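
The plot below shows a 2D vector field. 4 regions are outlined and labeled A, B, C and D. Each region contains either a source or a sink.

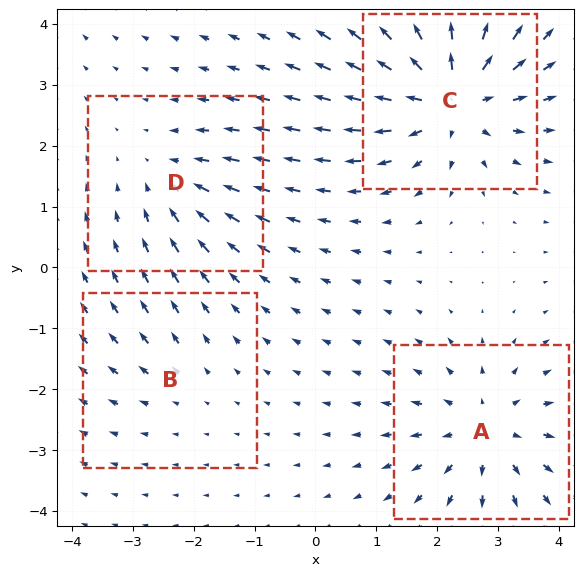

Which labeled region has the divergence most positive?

C

Divergence at each region's feature centre — A: about +5, B: about +2, C: about +7, D: about -3. Region C is most positive.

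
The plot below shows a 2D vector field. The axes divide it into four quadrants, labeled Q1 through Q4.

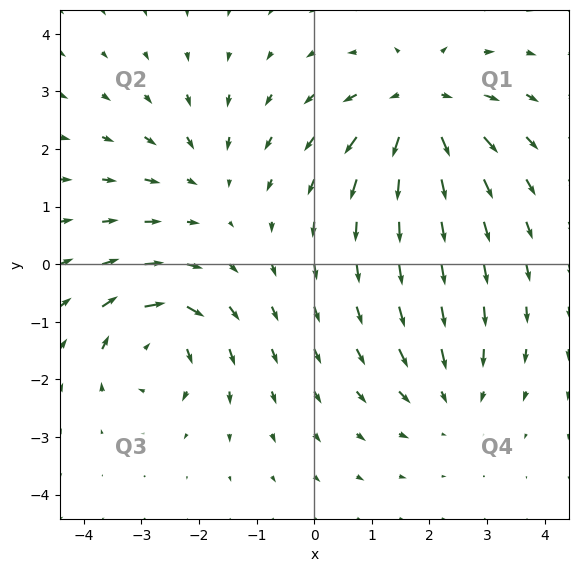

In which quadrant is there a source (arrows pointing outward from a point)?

The source sits at approximately (1.9, 2.7), which lies in quadrant Q1. The divergence there is about +6, positive as expected for a source.

Q1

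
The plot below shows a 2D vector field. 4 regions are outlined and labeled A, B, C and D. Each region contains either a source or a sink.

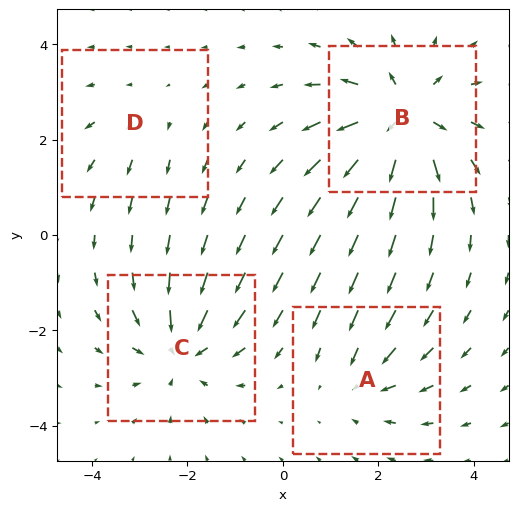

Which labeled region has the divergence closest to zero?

Divergence at each region's feature centre — A: about -3, B: about +7, C: about -5, D: about +2. Region D is closest to zero.

D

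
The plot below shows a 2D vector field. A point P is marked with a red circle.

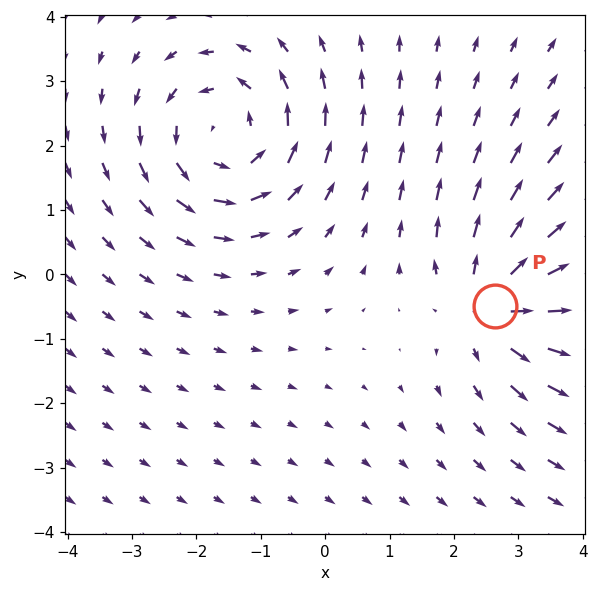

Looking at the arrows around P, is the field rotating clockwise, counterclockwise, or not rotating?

Near P at (2.6, -0.5) the arrows show no circulation. The curl there is ≈0.

not rotating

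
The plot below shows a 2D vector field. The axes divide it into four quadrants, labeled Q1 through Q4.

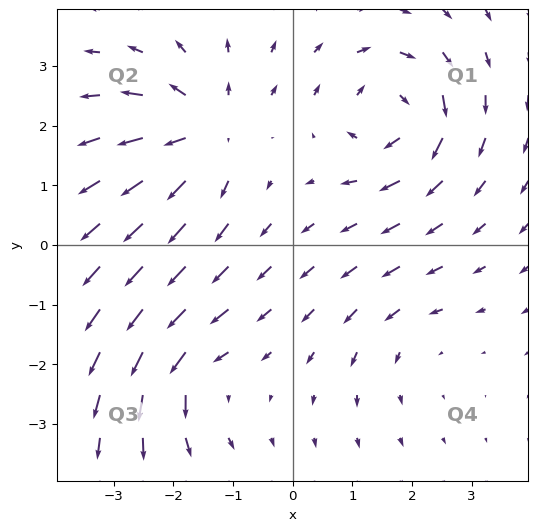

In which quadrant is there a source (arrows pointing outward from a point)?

The source sits at approximately (-1.5, 1.9), which lies in quadrant Q2. The divergence there is about +5, positive as expected for a source.

Q2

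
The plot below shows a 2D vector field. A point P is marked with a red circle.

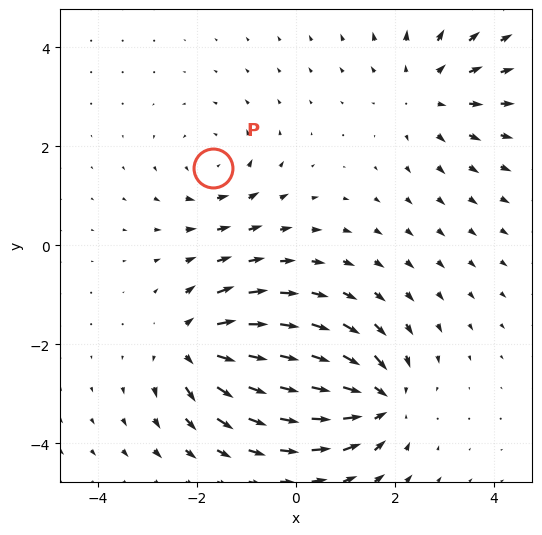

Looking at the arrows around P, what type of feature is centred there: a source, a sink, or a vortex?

At P (-1.7, 1.6) the arrows circulate counterclockwise. Divergence ≈0, curl about +3 — near-zero divergence with nonzero curl is a vortex.

vortex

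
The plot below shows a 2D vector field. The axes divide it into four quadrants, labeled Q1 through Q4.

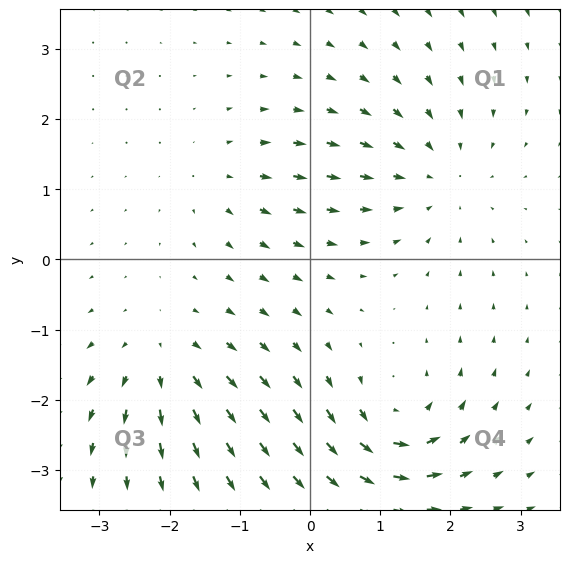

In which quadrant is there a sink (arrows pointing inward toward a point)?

Q1

The sink sits at approximately (1.8, 1.2), which lies in quadrant Q1. The divergence there is about -4, negative as expected for a sink.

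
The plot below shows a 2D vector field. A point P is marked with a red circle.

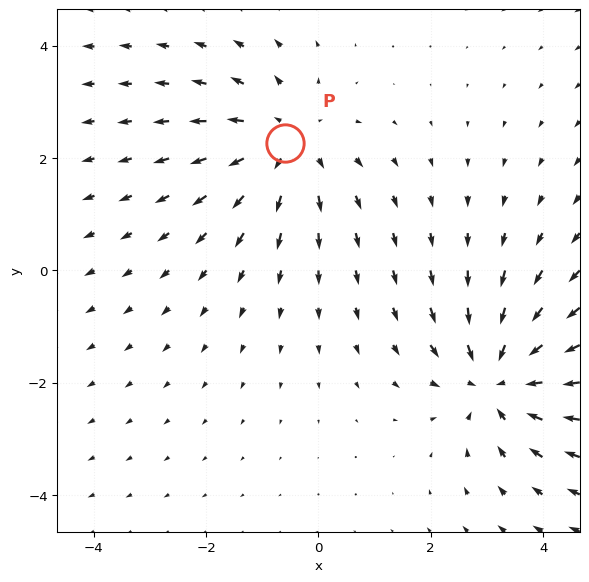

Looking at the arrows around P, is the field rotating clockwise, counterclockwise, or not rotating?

Near P at (-0.6, 2.3) the arrows show no circulation. The curl there is ≈0.

not rotating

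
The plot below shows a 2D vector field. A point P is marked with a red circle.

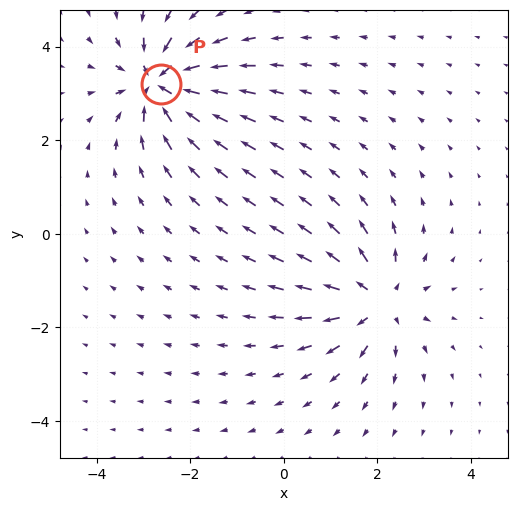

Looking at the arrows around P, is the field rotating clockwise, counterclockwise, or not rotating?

not rotating

Near P at (-2.6, 3.2) the arrows show no circulation. The curl there is ≈0.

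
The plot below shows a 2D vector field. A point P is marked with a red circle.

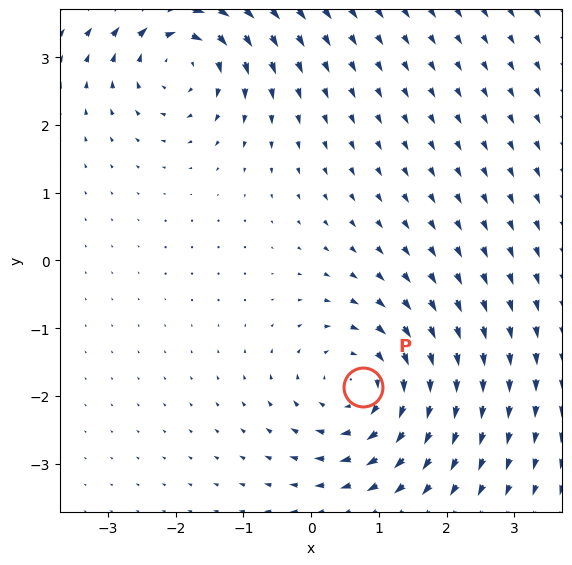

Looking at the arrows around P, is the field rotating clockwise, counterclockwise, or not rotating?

Near P at (0.8, -1.9) the arrows circulate clockwise. The curl (z-component) there is about -3; negative curl means clockwise rotation.

clockwise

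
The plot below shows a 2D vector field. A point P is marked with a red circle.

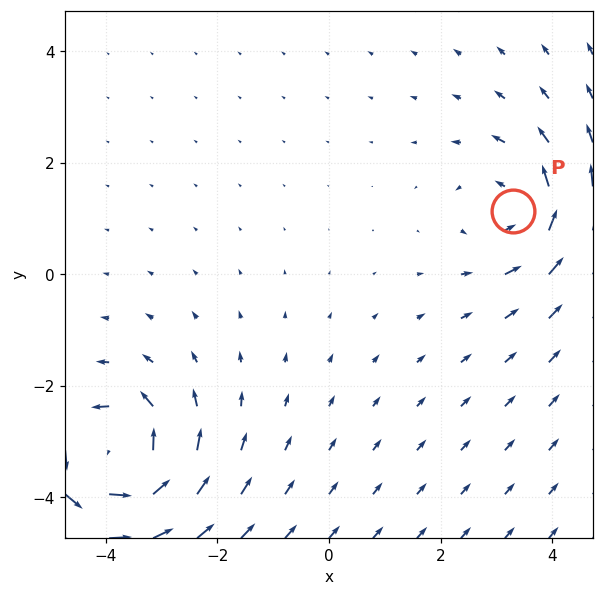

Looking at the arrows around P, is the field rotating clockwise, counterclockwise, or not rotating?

Near P at (3.3, 1.1) the arrows circulate counterclockwise. The curl (z-component) there is about +4; positive curl means counterclockwise rotation.

counterclockwise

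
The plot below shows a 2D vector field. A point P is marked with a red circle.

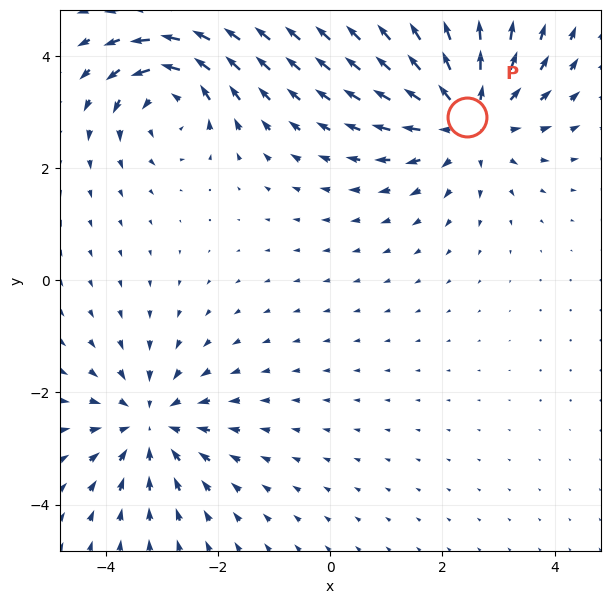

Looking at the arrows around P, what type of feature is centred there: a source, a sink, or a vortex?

source

At P (2.4, 2.9) the arrows spread outward. Divergence about +4, curl ≈0 — positive divergence with near-zero curl is a source.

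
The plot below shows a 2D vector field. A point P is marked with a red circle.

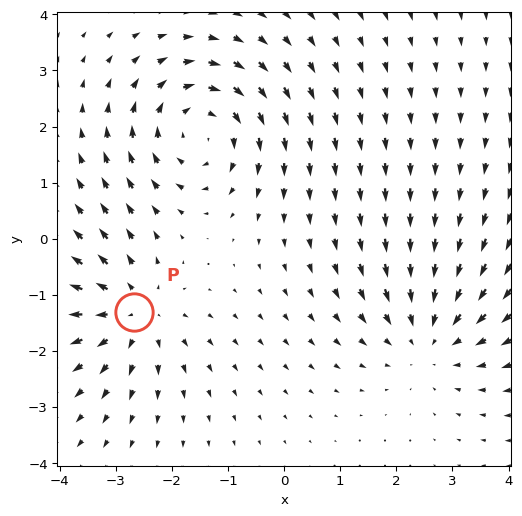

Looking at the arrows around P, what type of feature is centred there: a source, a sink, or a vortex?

At P (-2.7, -1.3) the arrows spread outward. Divergence about +4, curl ≈0 — positive divergence with near-zero curl is a source.

source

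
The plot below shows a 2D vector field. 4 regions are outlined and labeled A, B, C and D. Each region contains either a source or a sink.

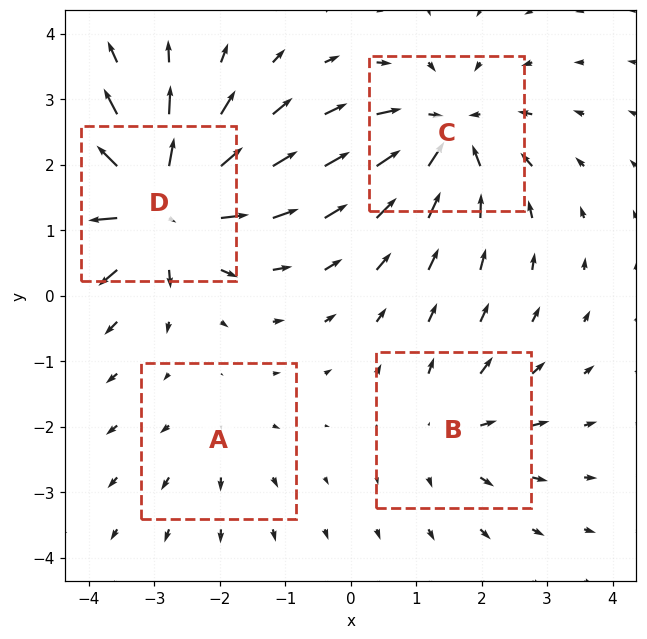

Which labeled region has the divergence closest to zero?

A

Divergence at each region's feature centre — A: about +2, B: about +3, C: about -6, D: about +8. Region A is closest to zero.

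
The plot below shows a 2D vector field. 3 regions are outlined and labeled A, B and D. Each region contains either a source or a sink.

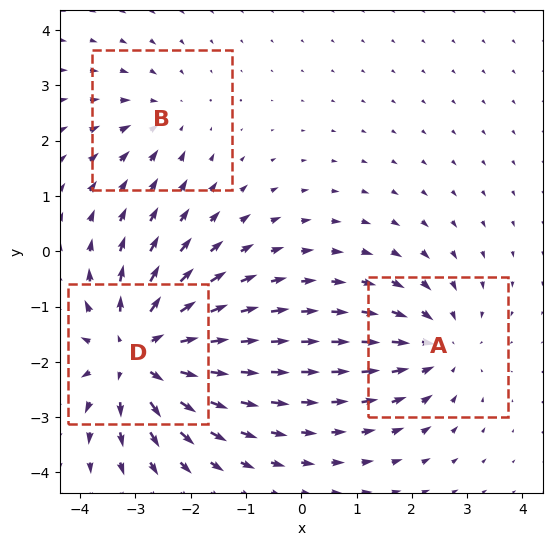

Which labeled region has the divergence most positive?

D

Divergence at each region's feature centre — A: about -3, B: about -2, D: about +5. Region D is most positive.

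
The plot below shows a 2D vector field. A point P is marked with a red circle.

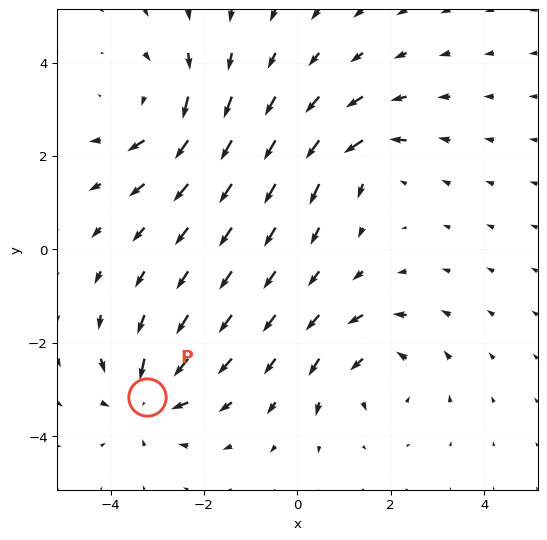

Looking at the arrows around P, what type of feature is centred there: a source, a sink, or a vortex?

At P (-3.2, -3.2) the arrows converge inward. Divergence about -5, curl ≈0 — negative divergence with near-zero curl is a sink.

sink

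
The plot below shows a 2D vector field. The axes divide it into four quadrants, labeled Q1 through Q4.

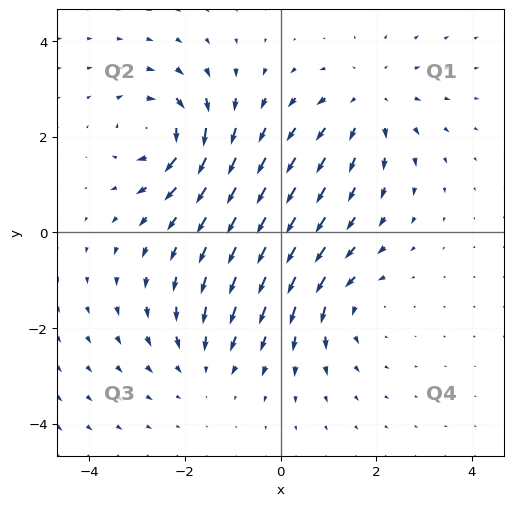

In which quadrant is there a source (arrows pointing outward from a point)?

The source sits at approximately (1.8, 2.7), which lies in quadrant Q1. The divergence there is about +4, positive as expected for a source.

Q1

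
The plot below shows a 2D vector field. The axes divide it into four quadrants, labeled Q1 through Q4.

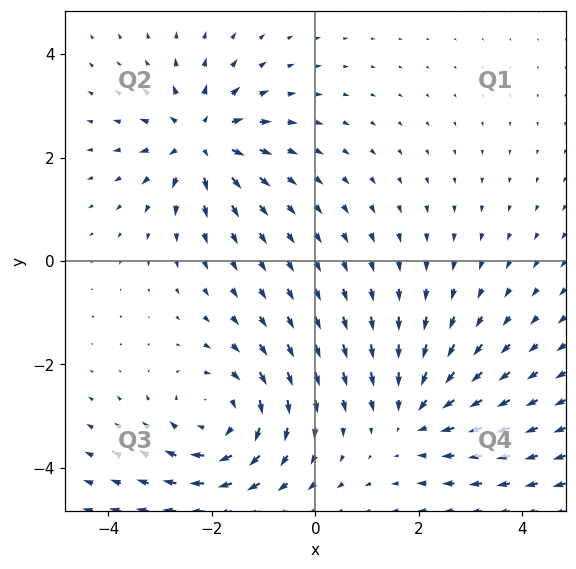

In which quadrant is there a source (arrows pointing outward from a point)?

The source sits at approximately (-2.2, 2.3), which lies in quadrant Q2. The divergence there is about +6, positive as expected for a source.

Q2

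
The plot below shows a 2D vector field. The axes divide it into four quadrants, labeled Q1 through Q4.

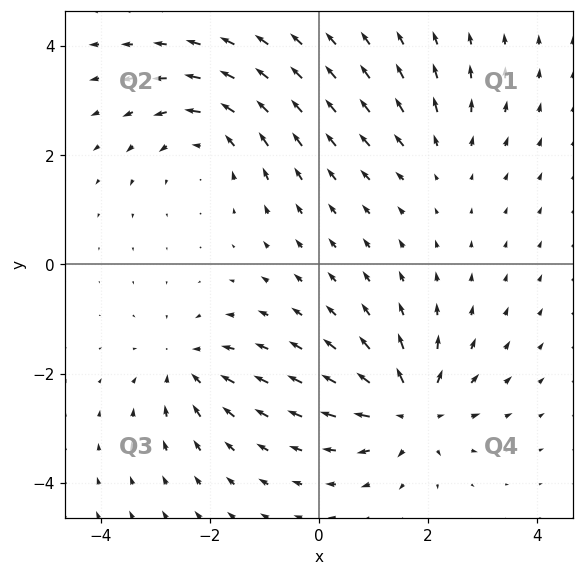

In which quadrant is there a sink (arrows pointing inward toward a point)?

Q3

The sink sits at approximately (-2.4, -1.9), which lies in quadrant Q3. The divergence there is about -4, negative as expected for a sink.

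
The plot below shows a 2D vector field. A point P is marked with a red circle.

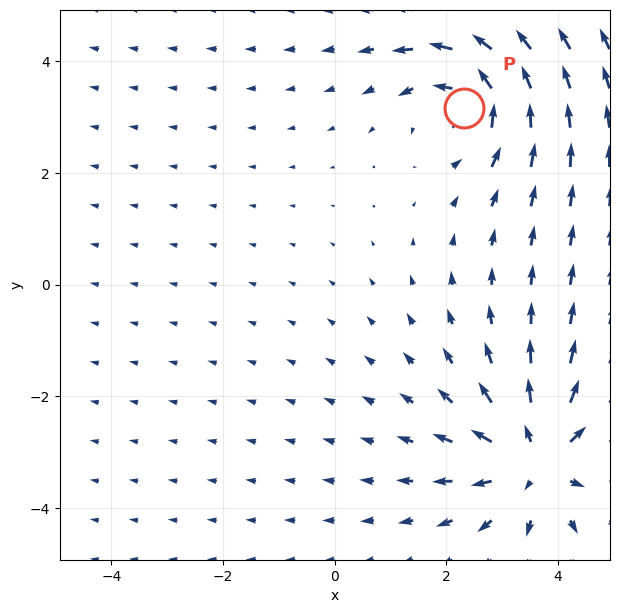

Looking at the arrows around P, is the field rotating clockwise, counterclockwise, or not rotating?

counterclockwise

Near P at (2.3, 3.2) the arrows circulate counterclockwise. The curl (z-component) there is about +4; positive curl means counterclockwise rotation.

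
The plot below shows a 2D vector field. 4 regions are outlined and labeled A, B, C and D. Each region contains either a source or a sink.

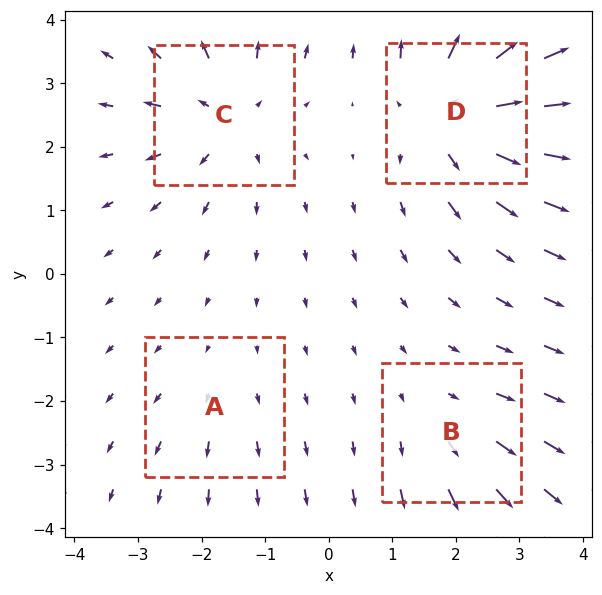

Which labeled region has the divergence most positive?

Divergence at each region's feature centre — A: about +2, B: about +3, C: about +5, D: about +7. Region D is most positive.

D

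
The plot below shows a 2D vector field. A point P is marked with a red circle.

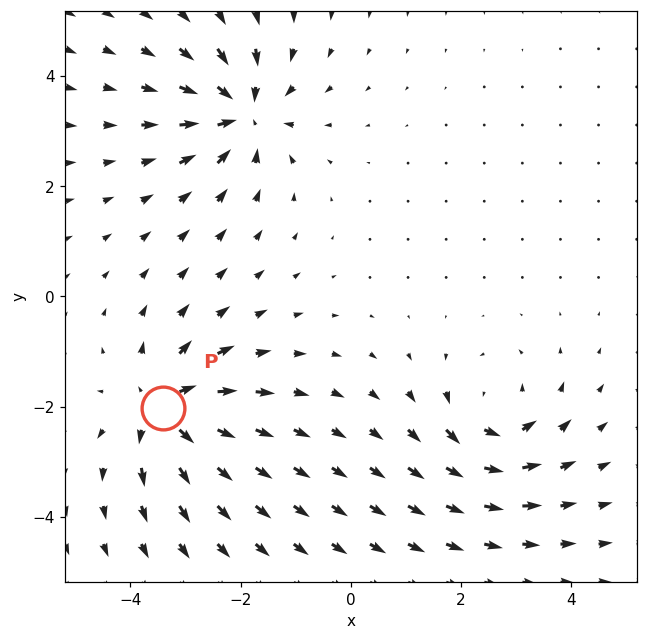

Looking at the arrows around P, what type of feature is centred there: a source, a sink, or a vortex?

At P (-3.4, -2.0) the arrows spread outward. Divergence about +6, curl ≈0 — positive divergence with near-zero curl is a source.

source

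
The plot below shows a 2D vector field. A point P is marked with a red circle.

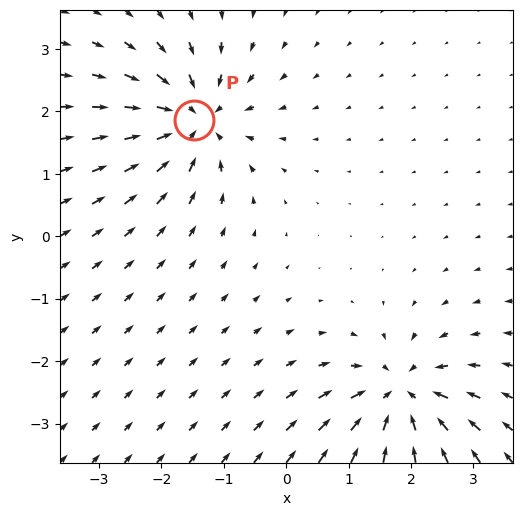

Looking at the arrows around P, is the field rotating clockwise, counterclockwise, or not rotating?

Near P at (-1.5, 1.9) the arrows show no circulation. The curl there is ≈0.

not rotating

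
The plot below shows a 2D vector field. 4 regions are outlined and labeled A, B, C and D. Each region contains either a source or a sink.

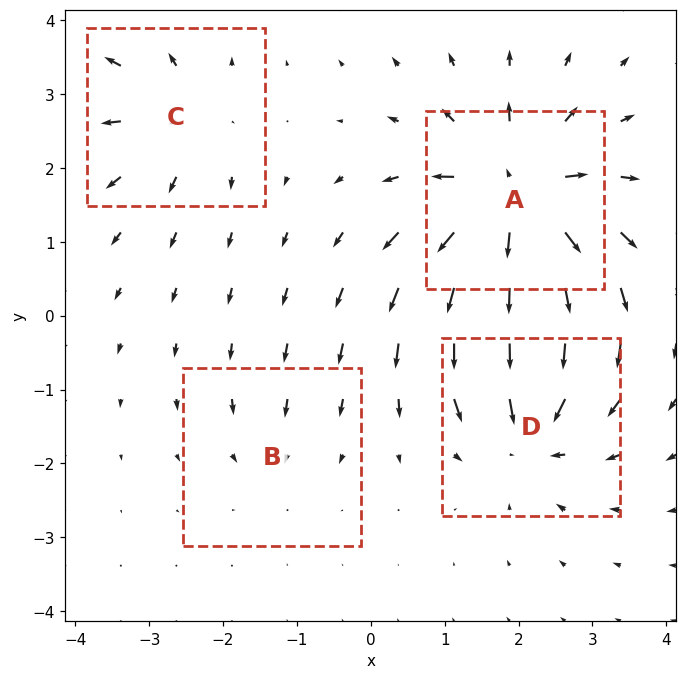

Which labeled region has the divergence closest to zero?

Divergence at each region's feature centre — A: about +9, B: about -3, C: about +4, D: about -6. Region B is closest to zero.

B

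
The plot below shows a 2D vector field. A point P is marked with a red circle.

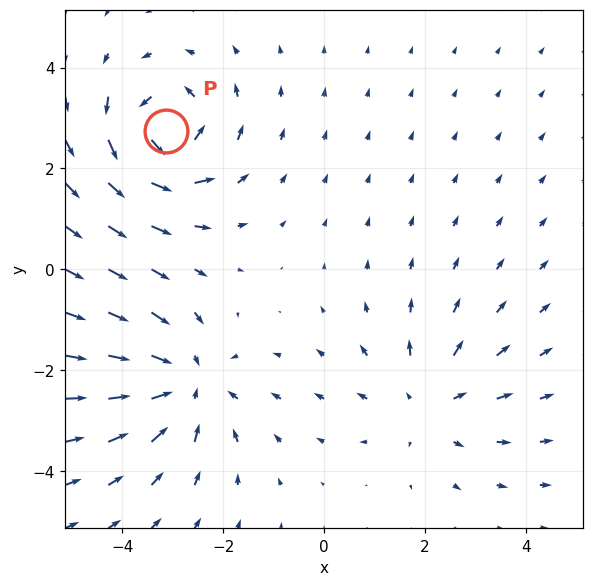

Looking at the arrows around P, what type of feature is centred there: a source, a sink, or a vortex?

vortex

At P (-3.1, 2.8) the arrows circulate counterclockwise. Divergence ≈0, curl about +6 — near-zero divergence with nonzero curl is a vortex.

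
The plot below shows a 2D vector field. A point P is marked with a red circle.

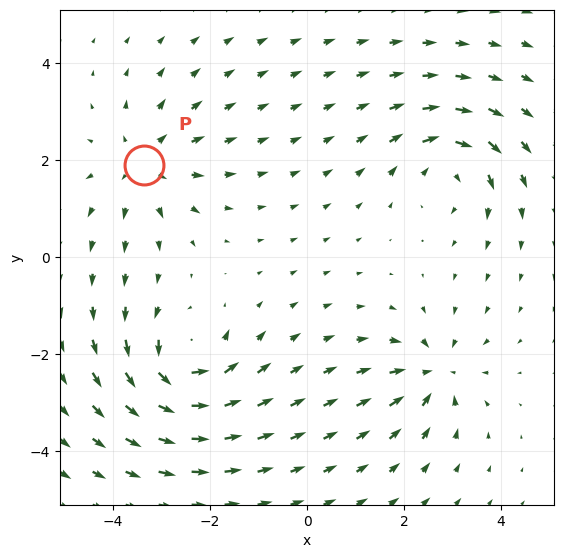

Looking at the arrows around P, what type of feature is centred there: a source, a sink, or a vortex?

source

At P (-3.4, 1.9) the arrows spread outward. Divergence about +4, curl ≈0 — positive divergence with near-zero curl is a source.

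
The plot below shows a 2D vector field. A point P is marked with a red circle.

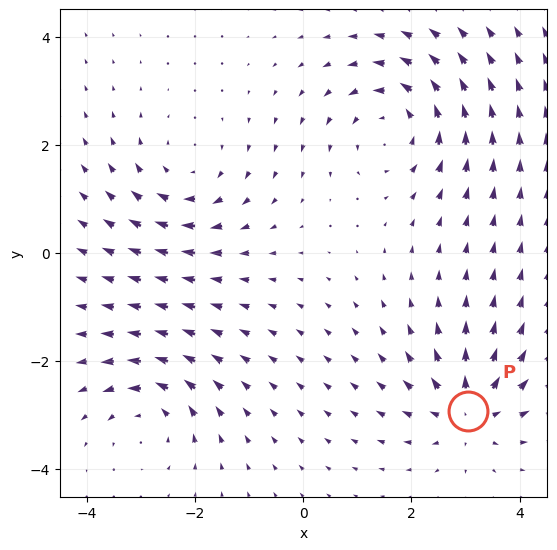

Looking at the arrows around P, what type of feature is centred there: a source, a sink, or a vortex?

source

At P (3.1, -2.9) the arrows spread outward. Divergence about +5, curl ≈0 — positive divergence with near-zero curl is a source.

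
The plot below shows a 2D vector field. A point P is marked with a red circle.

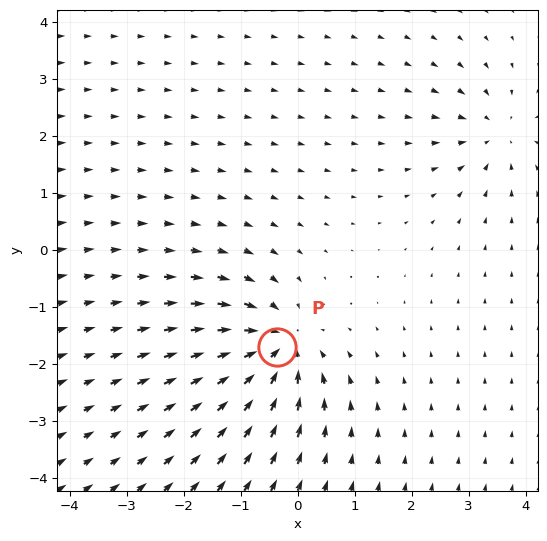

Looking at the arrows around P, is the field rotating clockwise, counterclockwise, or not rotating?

Near P at (-0.4, -1.7) the arrows show no circulation. The curl there is ≈0.

not rotating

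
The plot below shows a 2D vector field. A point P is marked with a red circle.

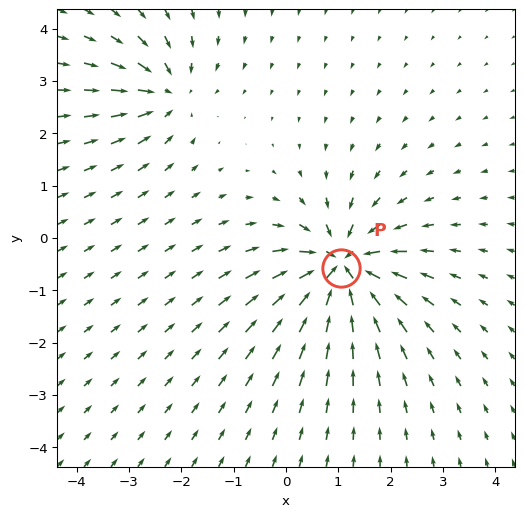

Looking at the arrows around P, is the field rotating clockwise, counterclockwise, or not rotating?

Near P at (1.1, -0.6) the arrows show no circulation. The curl there is ≈0.

not rotating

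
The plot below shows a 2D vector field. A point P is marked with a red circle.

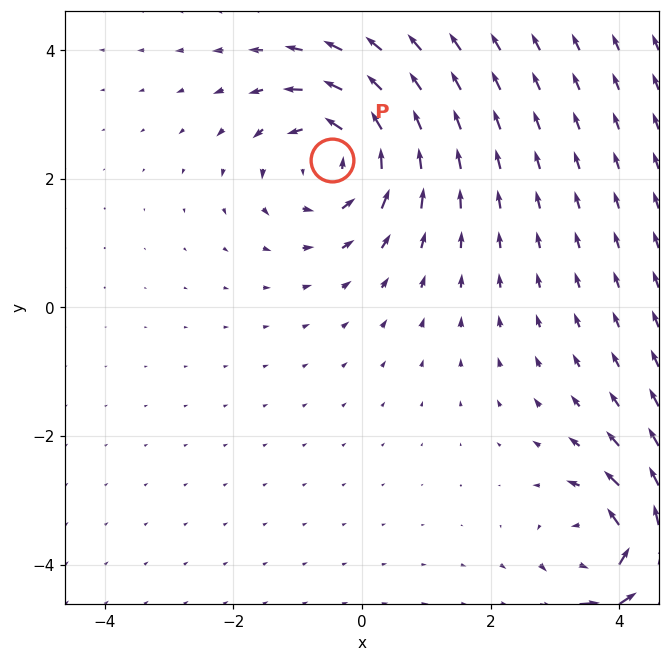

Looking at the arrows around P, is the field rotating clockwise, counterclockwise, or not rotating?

Near P at (-0.5, 2.3) the arrows circulate counterclockwise. The curl (z-component) there is about +3; positive curl means counterclockwise rotation.

counterclockwise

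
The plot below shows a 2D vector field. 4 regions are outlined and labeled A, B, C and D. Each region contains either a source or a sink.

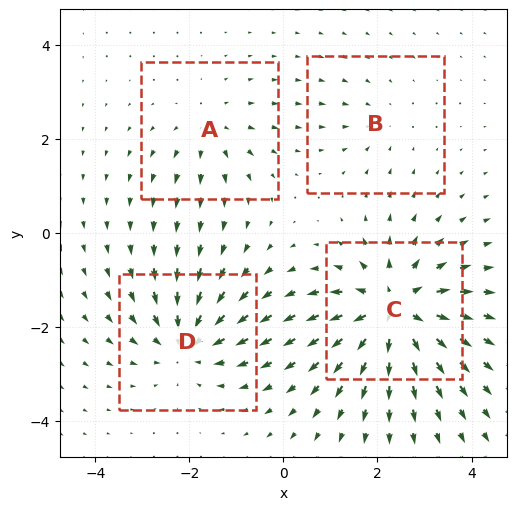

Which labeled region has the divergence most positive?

C

Divergence at each region's feature centre — A: about +3, B: about -2, C: about +7, D: about -5. Region C is most positive.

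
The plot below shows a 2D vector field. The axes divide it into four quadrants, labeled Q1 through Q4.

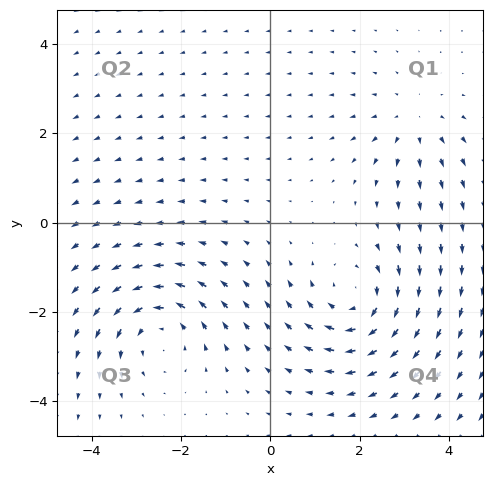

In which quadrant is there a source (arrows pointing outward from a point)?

The source sits at approximately (3.2, 2.2), which lies in quadrant Q1. The divergence there is about +3, positive as expected for a source.

Q1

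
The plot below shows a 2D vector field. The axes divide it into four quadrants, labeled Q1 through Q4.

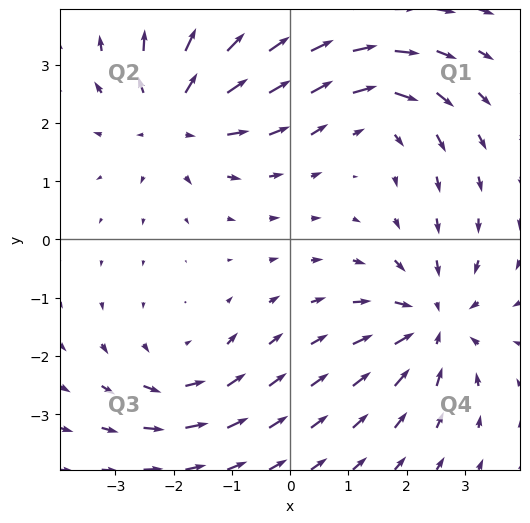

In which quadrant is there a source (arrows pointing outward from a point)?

Q2

The source sits at approximately (-1.9, 2.1), which lies in quadrant Q2. The divergence there is about +5, positive as expected for a source.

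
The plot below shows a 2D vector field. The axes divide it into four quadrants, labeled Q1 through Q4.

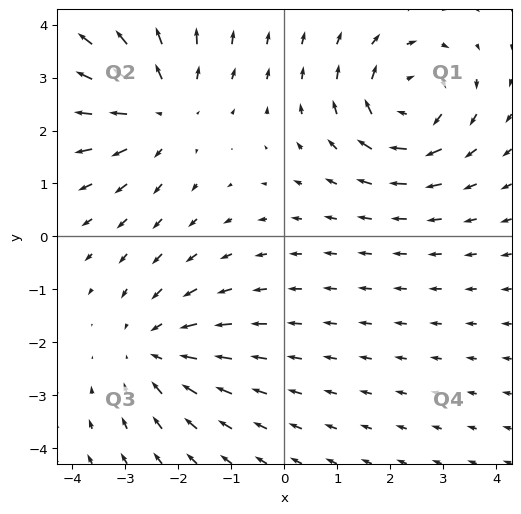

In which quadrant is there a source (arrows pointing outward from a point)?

Q2

The source sits at approximately (-2.4, 2.4), which lies in quadrant Q2. The divergence there is about +4, positive as expected for a source.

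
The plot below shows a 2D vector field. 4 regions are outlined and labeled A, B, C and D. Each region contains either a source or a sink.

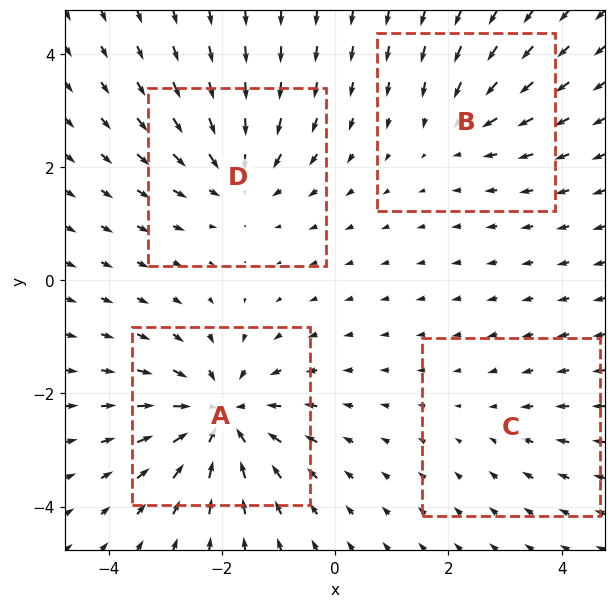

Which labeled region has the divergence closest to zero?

Divergence at each region's feature centre — A: about -7, B: about -3, C: about -2, D: about -5. Region C is closest to zero.

C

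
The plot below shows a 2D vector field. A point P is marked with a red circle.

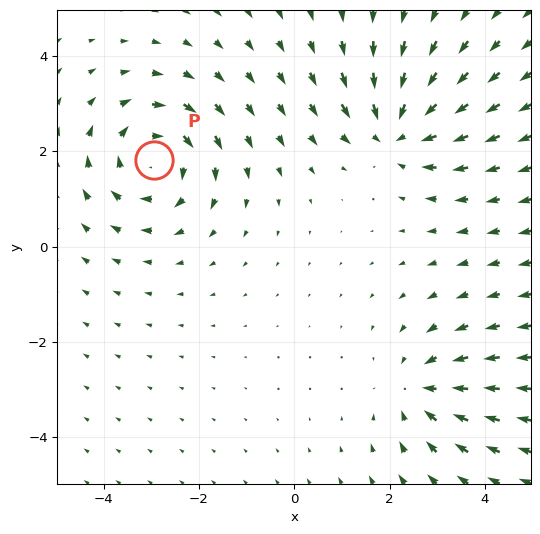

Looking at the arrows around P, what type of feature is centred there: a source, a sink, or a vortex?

At P (-2.9, 1.8) the arrows circulate clockwise. Divergence ≈0, curl about -4 — near-zero divergence with nonzero curl is a vortex.

vortex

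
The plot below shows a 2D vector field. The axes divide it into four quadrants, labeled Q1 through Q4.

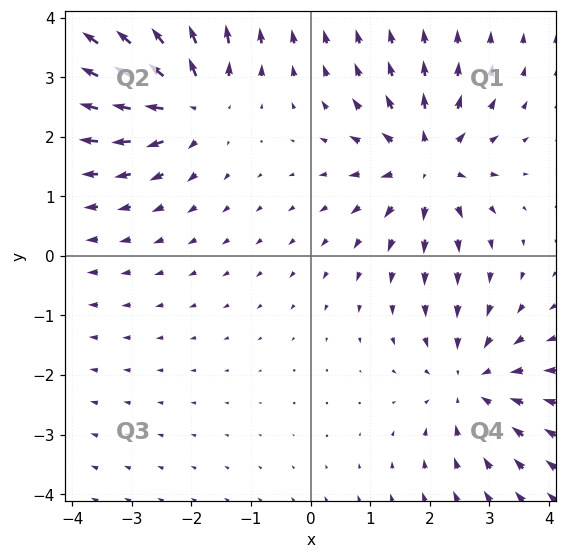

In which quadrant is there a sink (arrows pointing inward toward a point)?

The sink sits at approximately (2.7, -2.1), which lies in quadrant Q4. The divergence there is about -3, negative as expected for a sink.

Q4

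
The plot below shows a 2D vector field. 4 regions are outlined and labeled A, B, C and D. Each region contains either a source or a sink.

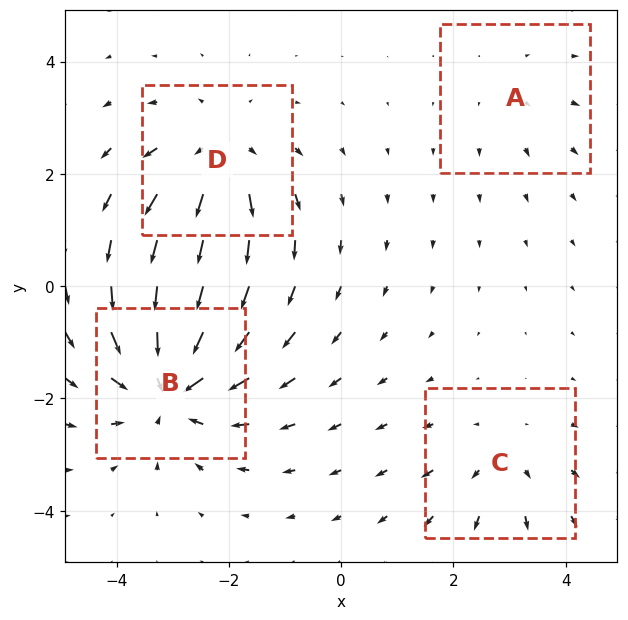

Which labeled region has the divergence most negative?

Divergence at each region's feature centre — A: about +2, B: about -6, C: about +3, D: about +4. Region B is most negative.

B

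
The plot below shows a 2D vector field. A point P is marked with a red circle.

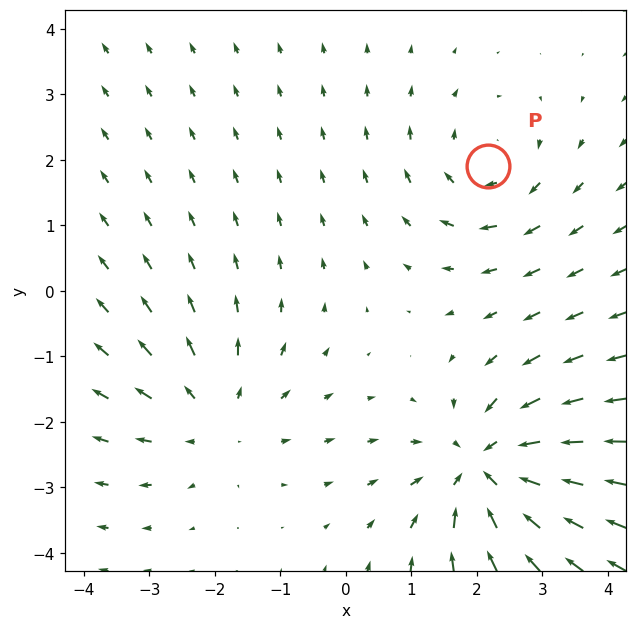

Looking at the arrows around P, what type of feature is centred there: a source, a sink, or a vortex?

vortex

At P (2.2, 1.9) the arrows circulate clockwise. Divergence ≈0, curl about -3 — near-zero divergence with nonzero curl is a vortex.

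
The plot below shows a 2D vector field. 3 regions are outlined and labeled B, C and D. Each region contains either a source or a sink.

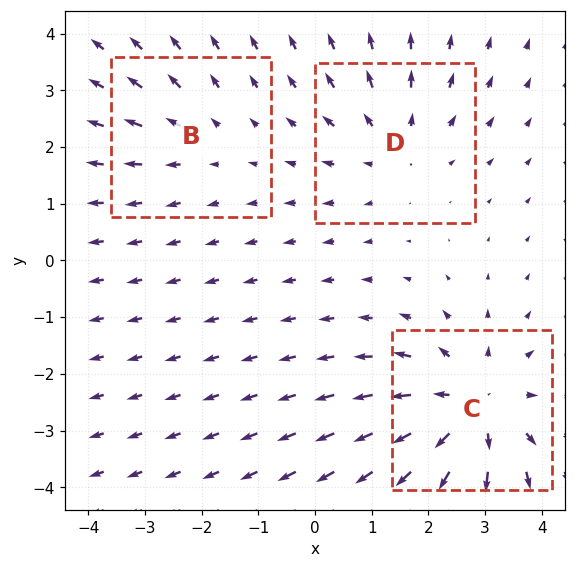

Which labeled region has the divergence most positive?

C

Divergence at each region's feature centre — B: about +2, C: about +4, D: about +3. Region C is most positive.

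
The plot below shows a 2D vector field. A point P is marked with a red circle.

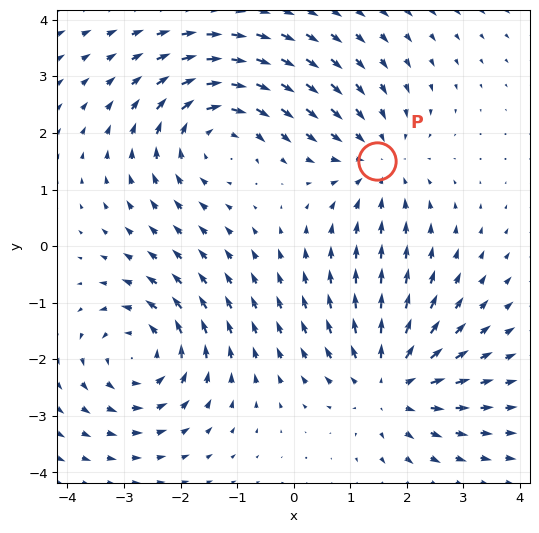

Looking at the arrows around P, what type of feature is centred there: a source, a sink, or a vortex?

sink

At P (1.5, 1.5) the arrows converge inward. Divergence about -3, curl ≈0 — negative divergence with near-zero curl is a sink.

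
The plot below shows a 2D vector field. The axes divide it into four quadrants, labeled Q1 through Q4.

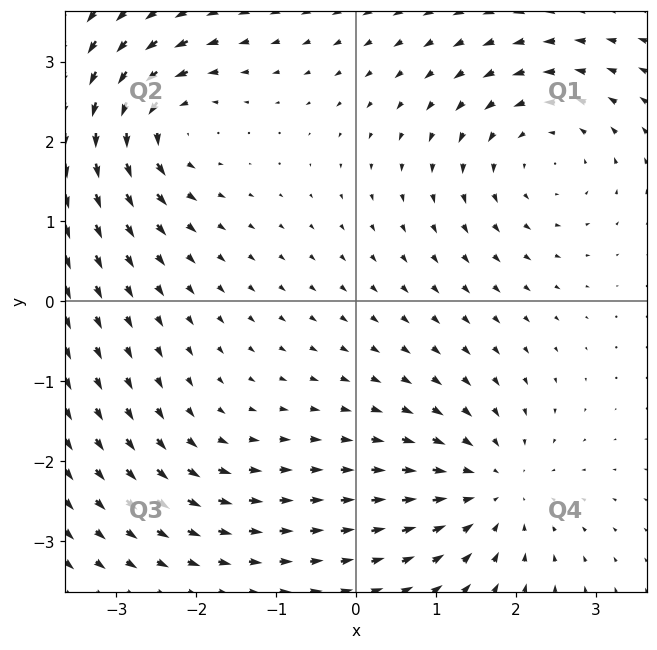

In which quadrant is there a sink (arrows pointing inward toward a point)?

The sink sits at approximately (1.7, -2.3), which lies in quadrant Q4. The divergence there is about -5, negative as expected for a sink.

Q4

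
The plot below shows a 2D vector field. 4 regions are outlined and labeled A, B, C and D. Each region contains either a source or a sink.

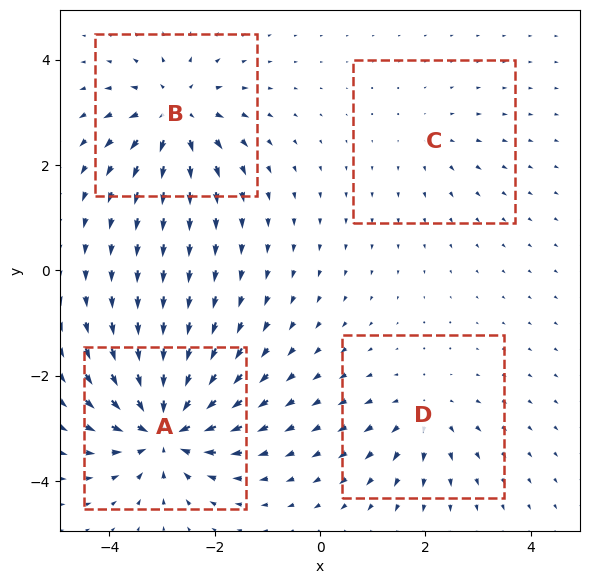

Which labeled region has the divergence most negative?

Divergence at each region's feature centre — A: about -9, B: about +7, C: about +2, D: about +4. Region A is most negative.

A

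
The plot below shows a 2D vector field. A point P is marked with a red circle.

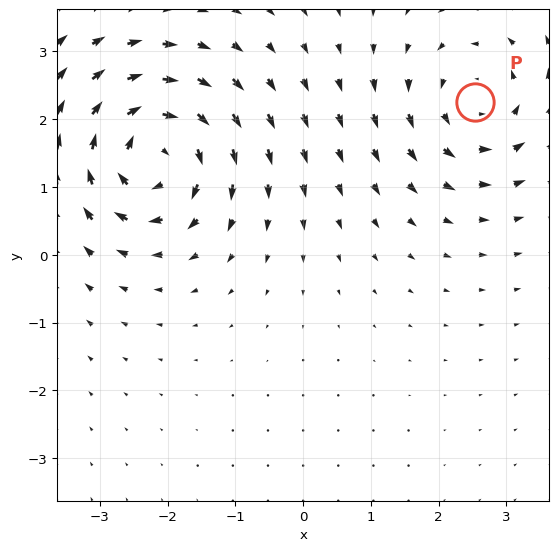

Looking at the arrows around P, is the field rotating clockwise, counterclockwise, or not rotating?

counterclockwise

Near P at (2.5, 2.3) the arrows circulate counterclockwise. The curl (z-component) there is about +3; positive curl means counterclockwise rotation.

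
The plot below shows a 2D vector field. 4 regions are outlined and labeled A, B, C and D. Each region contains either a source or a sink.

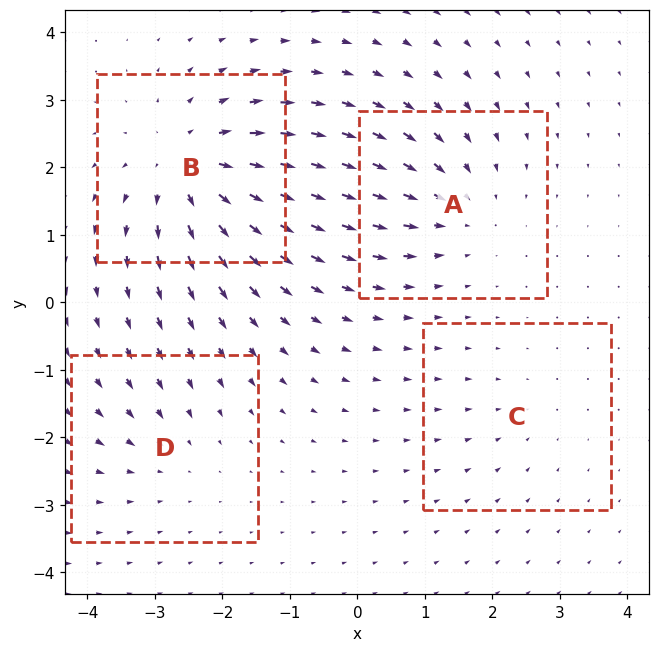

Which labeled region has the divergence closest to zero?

C

Divergence at each region's feature centre — A: about -4, B: about +6, C: about -2, D: about -3. Region C is closest to zero.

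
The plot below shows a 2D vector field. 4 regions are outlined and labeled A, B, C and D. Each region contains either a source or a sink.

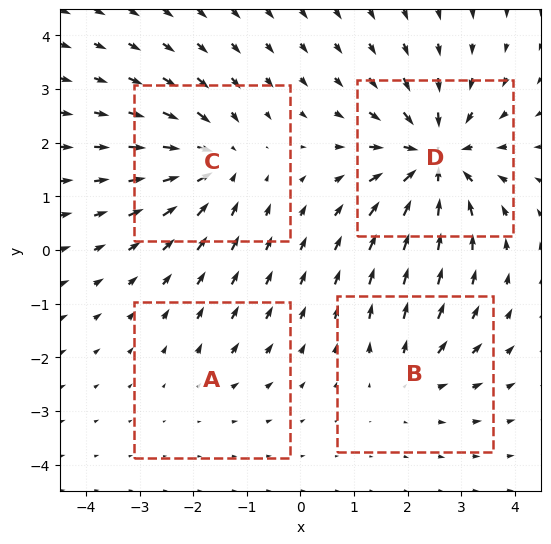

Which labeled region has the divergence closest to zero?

A

Divergence at each region's feature centre — A: about +2, B: about +3, C: about -5, D: about -7. Region A is closest to zero.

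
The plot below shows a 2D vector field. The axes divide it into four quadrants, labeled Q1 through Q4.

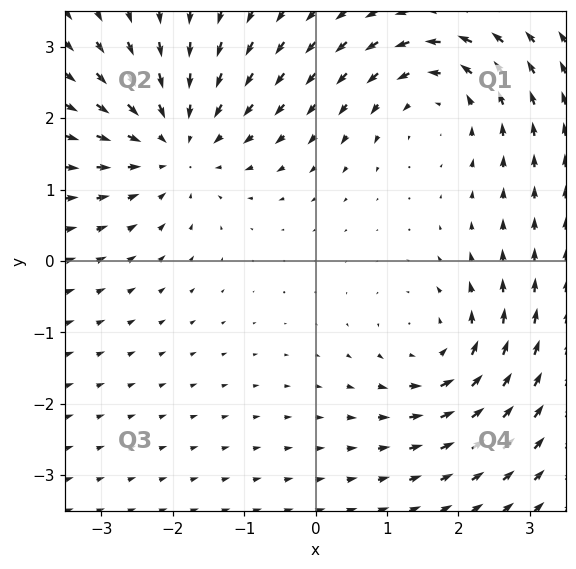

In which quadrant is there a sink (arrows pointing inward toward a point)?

Q2

The sink sits at approximately (-1.9, 1.6), which lies in quadrant Q2. The divergence there is about -3, negative as expected for a sink.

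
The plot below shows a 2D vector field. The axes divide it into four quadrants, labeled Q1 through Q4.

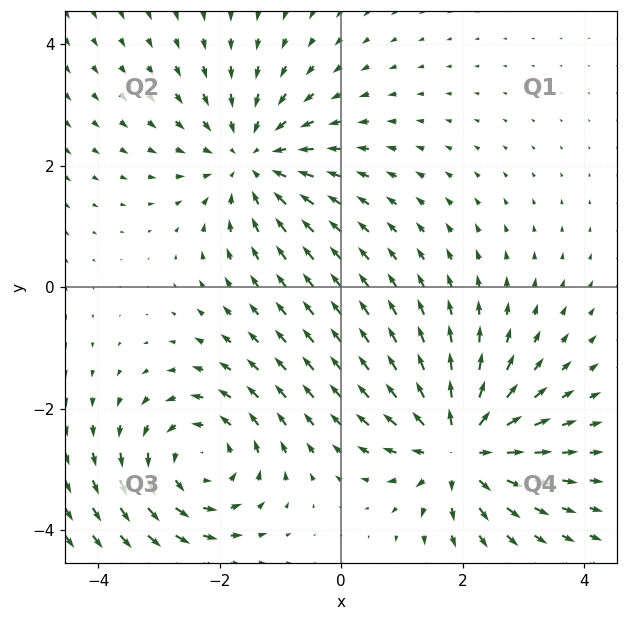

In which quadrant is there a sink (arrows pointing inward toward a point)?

Q2

The sink sits at approximately (-1.5, 2.1), which lies in quadrant Q2. The divergence there is about -4, negative as expected for a sink.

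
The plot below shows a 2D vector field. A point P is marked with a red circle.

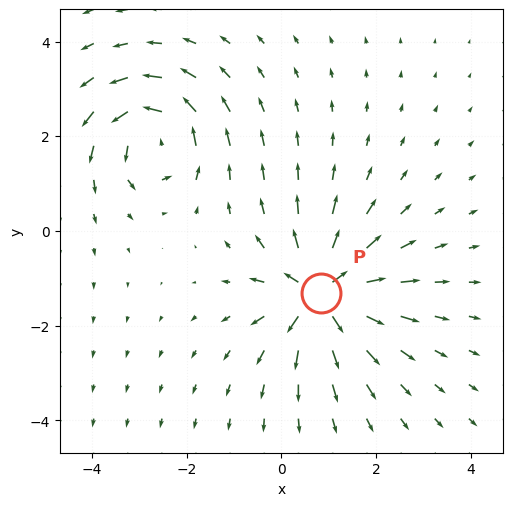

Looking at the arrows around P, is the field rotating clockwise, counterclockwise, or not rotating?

not rotating

Near P at (0.8, -1.3) the arrows show no circulation. The curl there is ≈0.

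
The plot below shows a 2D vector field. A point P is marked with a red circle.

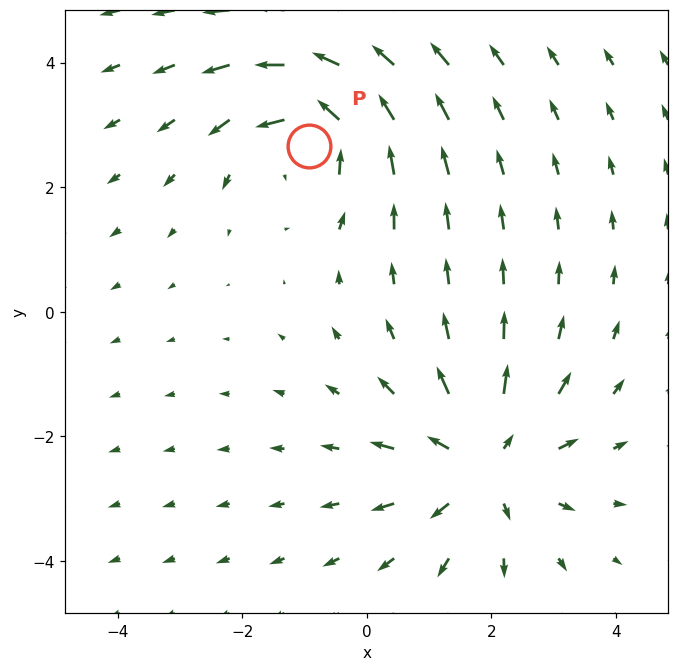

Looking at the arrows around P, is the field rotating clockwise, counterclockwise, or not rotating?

counterclockwise

Near P at (-0.9, 2.7) the arrows circulate counterclockwise. The curl (z-component) there is about +4; positive curl means counterclockwise rotation.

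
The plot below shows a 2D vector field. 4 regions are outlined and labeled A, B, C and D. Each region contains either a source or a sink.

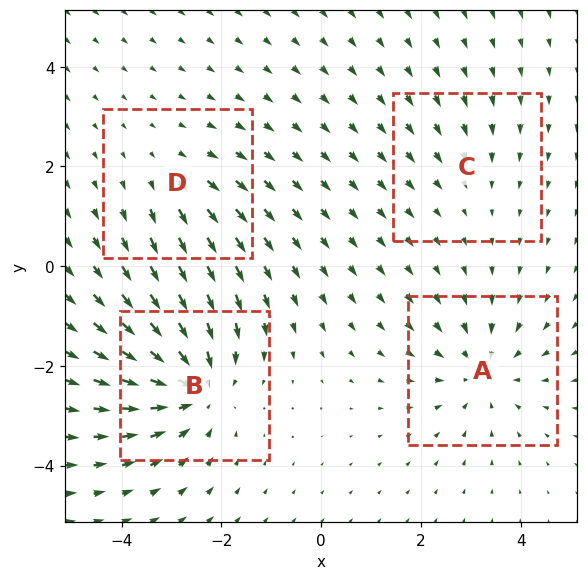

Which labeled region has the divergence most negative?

B

Divergence at each region's feature centre — A: about -4, B: about -6, C: about -2, D: about +3. Region B is most negative.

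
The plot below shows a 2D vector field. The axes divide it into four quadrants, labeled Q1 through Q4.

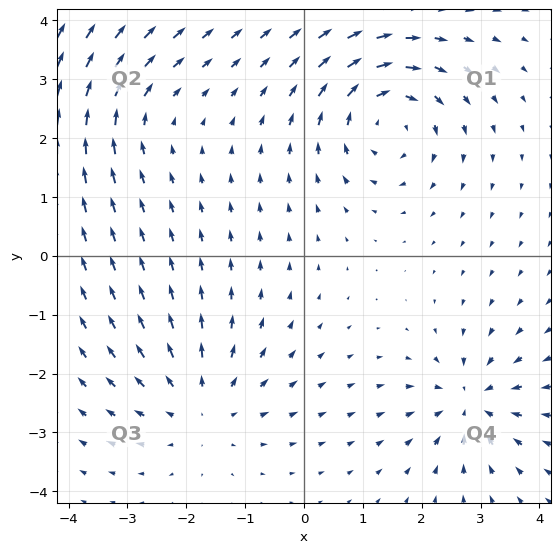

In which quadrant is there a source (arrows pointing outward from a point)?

Q3

The source sits at approximately (-1.7, -2.5), which lies in quadrant Q3. The divergence there is about +4, positive as expected for a source.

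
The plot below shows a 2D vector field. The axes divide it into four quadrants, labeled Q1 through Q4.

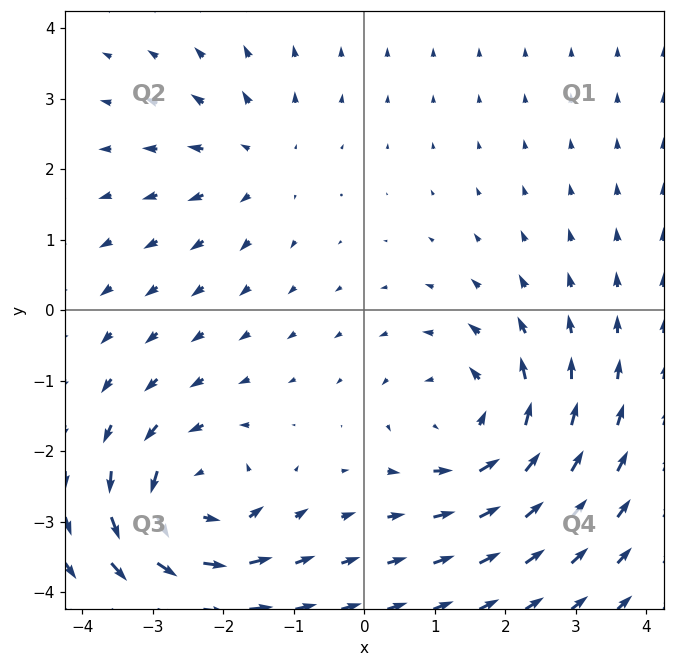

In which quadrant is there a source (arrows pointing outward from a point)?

Q2

The source sits at approximately (-1.5, 2.1), which lies in quadrant Q2. The divergence there is about +3, positive as expected for a source.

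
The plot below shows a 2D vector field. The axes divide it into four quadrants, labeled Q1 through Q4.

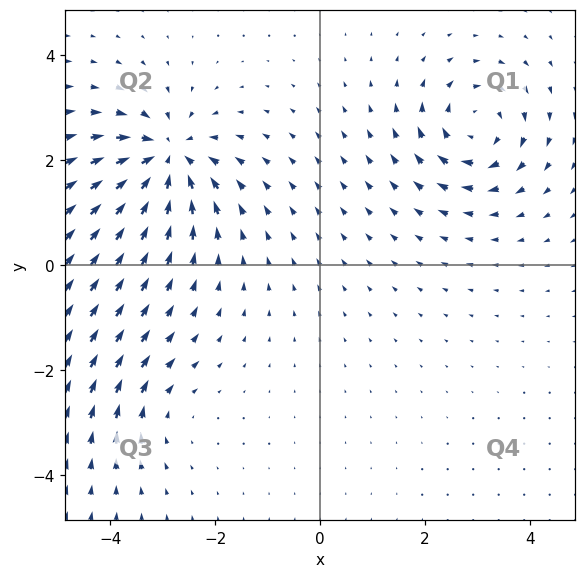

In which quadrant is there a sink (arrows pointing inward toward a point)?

Q2

The sink sits at approximately (-2.9, 2.0), which lies in quadrant Q2. The divergence there is about -6, negative as expected for a sink.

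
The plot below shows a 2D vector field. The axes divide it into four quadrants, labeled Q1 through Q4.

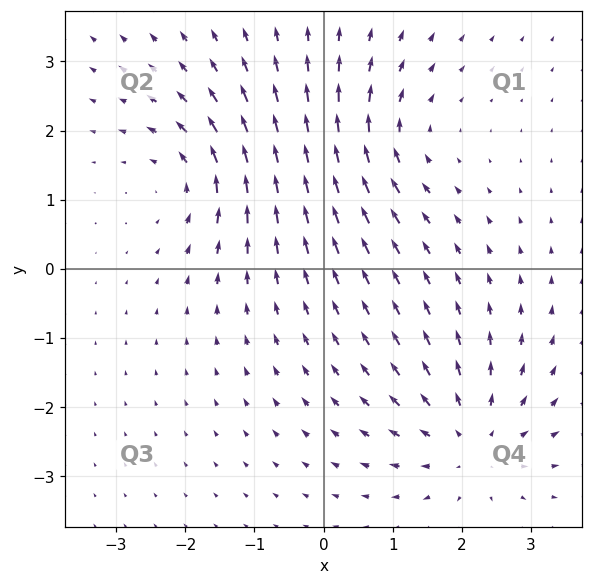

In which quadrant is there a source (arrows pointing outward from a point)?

The source sits at approximately (2.1, -2.5), which lies in quadrant Q4. The divergence there is about +4, positive as expected for a source.

Q4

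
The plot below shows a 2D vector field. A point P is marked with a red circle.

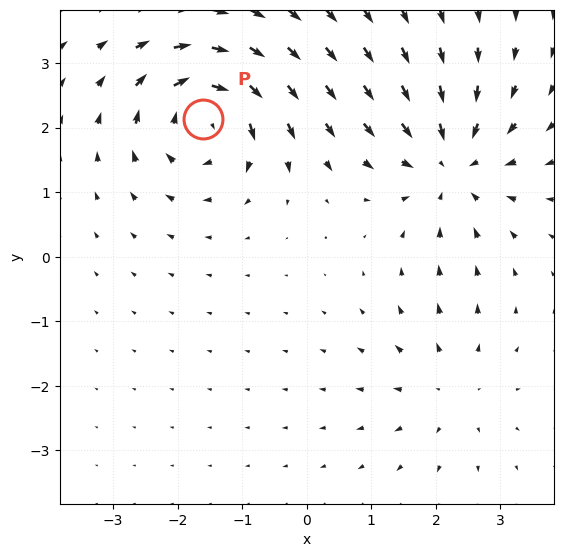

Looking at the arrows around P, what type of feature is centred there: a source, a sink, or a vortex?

At P (-1.6, 2.1) the arrows circulate clockwise. Divergence ≈0, curl about -7 — near-zero divergence with nonzero curl is a vortex.

vortex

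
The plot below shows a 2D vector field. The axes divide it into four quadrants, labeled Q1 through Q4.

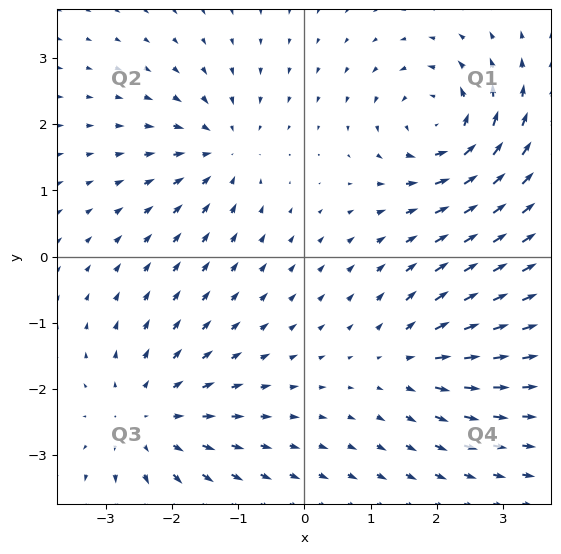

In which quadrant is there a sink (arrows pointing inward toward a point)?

The sink sits at approximately (-1.3, 1.6), which lies in quadrant Q2. The divergence there is about -4, negative as expected for a sink.

Q2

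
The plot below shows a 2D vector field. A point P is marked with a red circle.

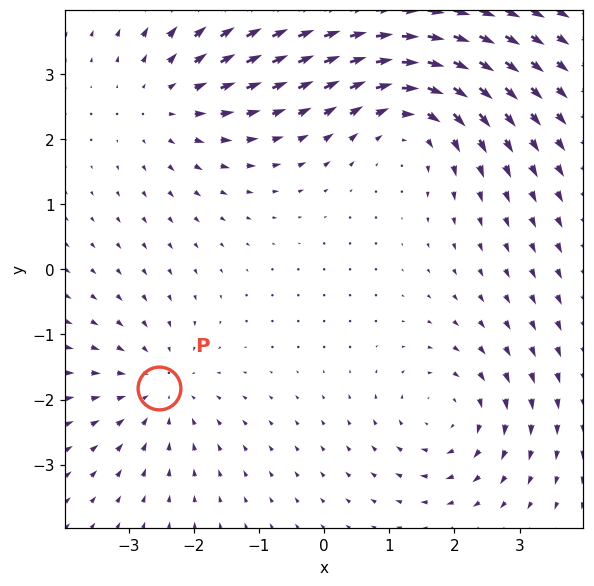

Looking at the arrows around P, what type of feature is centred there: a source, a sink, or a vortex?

sink

At P (-2.5, -1.8) the arrows converge inward. Divergence about -2, curl ≈0 — negative divergence with near-zero curl is a sink.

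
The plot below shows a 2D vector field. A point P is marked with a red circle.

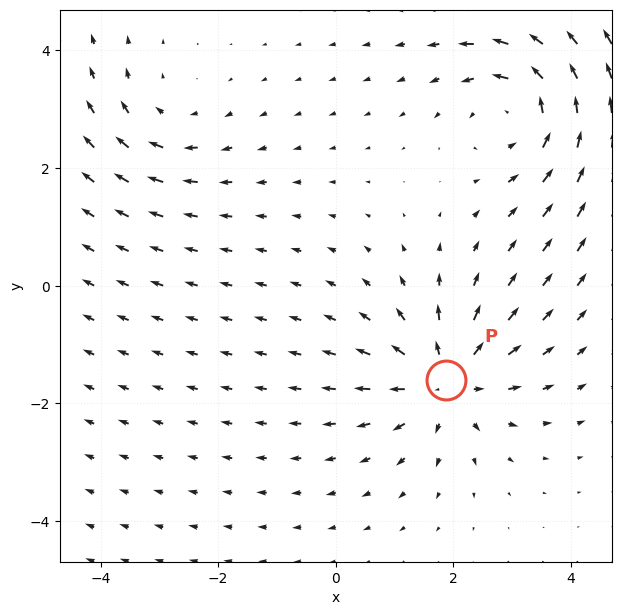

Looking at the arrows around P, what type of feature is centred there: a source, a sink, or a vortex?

At P (1.9, -1.6) the arrows spread outward. Divergence about +5, curl ≈0 — positive divergence with near-zero curl is a source.

source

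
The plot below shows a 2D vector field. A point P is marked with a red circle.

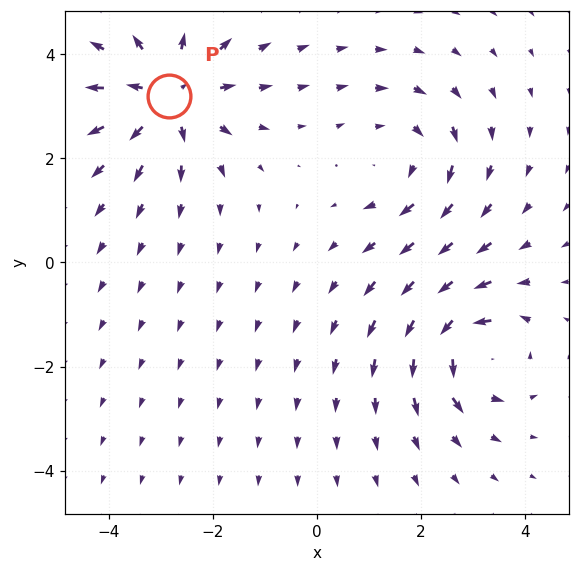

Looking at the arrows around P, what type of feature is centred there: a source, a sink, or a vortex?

At P (-2.8, 3.2) the arrows spread outward. Divergence about +5, curl ≈0 — positive divergence with near-zero curl is a source.

source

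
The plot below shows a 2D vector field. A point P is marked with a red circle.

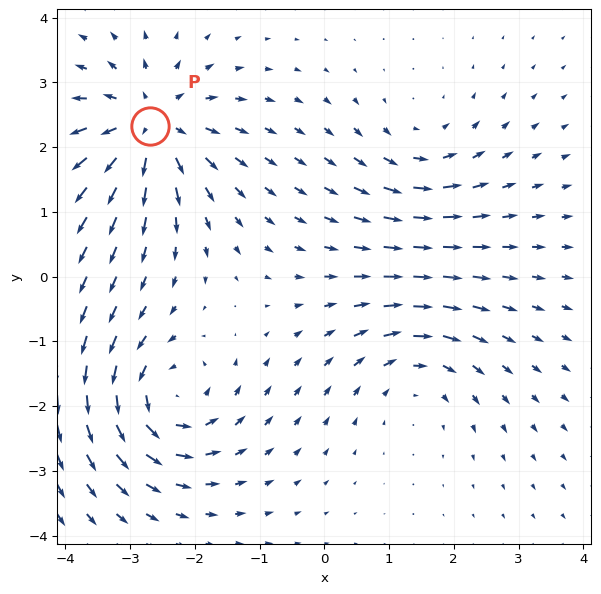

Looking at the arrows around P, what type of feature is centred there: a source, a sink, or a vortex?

source

At P (-2.7, 2.3) the arrows spread outward. Divergence about +6, curl ≈0 — positive divergence with near-zero curl is a source.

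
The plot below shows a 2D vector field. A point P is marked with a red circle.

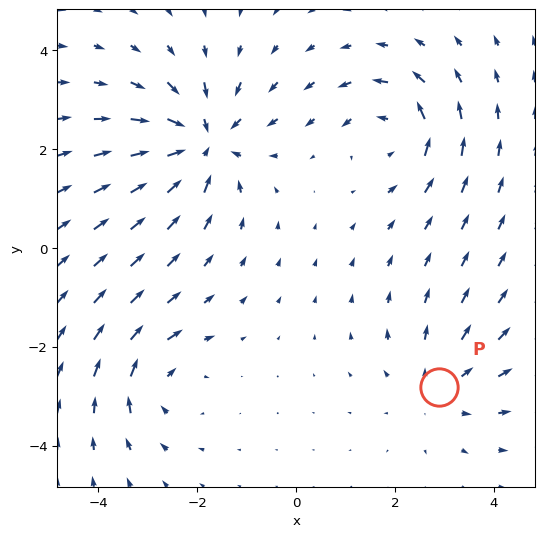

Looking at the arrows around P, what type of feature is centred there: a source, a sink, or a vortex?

At P (2.9, -2.8) the arrows spread outward. Divergence about +2, curl ≈0 — positive divergence with near-zero curl is a source.

source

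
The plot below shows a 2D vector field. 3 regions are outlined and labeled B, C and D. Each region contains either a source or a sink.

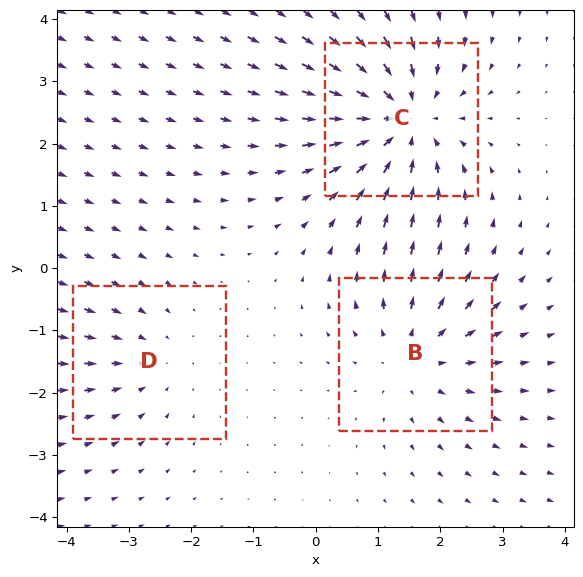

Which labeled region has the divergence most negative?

Divergence at each region's feature centre — B: about +3, C: about -4, D: about -2. Region C is most negative.

C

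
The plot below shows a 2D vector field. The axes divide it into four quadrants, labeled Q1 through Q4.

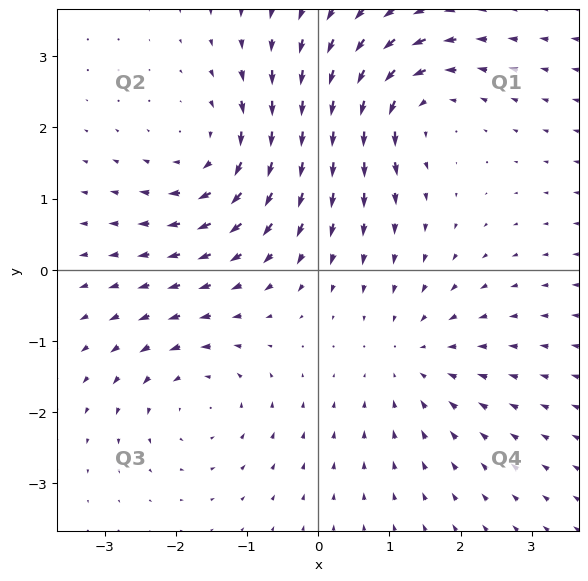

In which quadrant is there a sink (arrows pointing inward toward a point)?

Q4

The sink sits at approximately (1.3, -1.2), which lies in quadrant Q4. The divergence there is about -3, negative as expected for a sink.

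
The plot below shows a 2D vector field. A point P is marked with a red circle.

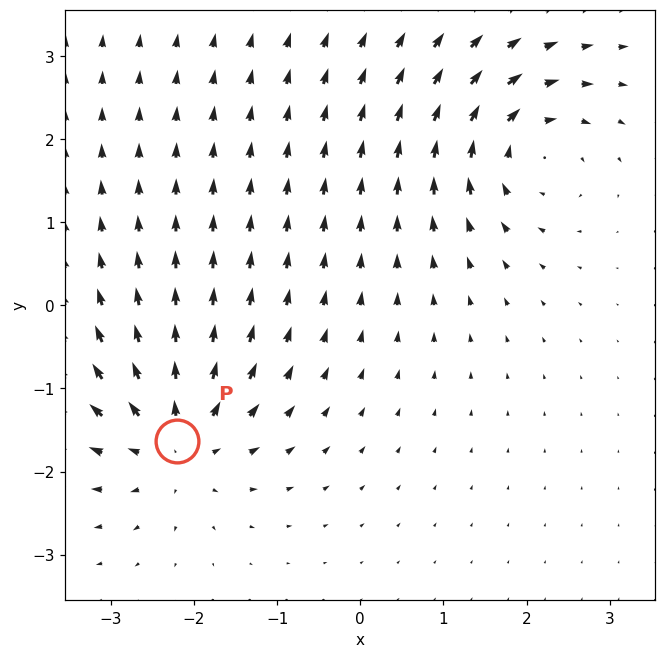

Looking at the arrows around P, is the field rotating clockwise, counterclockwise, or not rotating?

not rotating

Near P at (-2.2, -1.6) the arrows show no circulation. The curl there is ≈0.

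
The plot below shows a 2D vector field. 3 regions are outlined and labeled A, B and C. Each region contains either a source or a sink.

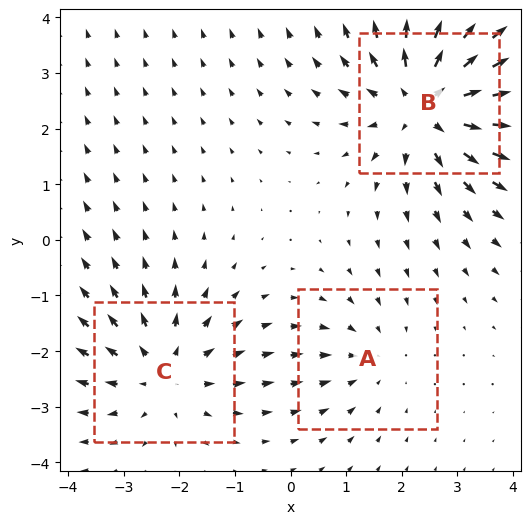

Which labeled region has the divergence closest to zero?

A

Divergence at each region's feature centre — A: about -2, B: about +4, C: about +3. Region A is closest to zero.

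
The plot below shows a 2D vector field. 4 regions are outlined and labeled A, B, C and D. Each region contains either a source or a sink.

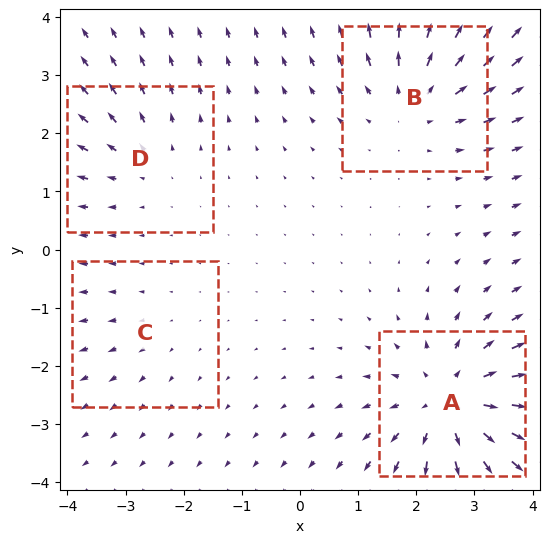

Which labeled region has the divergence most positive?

Divergence at each region's feature centre — A: about +7, B: about +5, C: about +2, D: about +3. Region A is most positive.

A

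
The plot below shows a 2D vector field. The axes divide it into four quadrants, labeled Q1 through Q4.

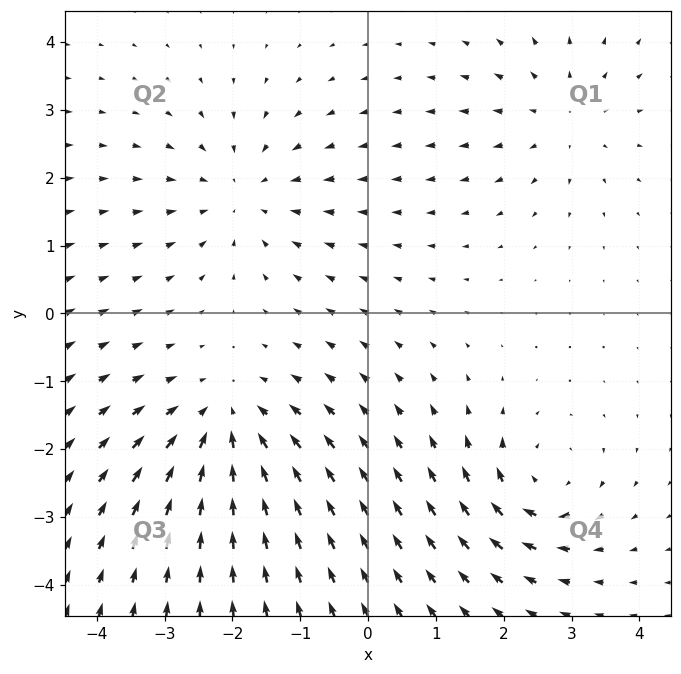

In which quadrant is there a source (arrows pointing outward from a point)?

The source sits at approximately (2.9, 2.9), which lies in quadrant Q1. The divergence there is about +3, positive as expected for a source.

Q1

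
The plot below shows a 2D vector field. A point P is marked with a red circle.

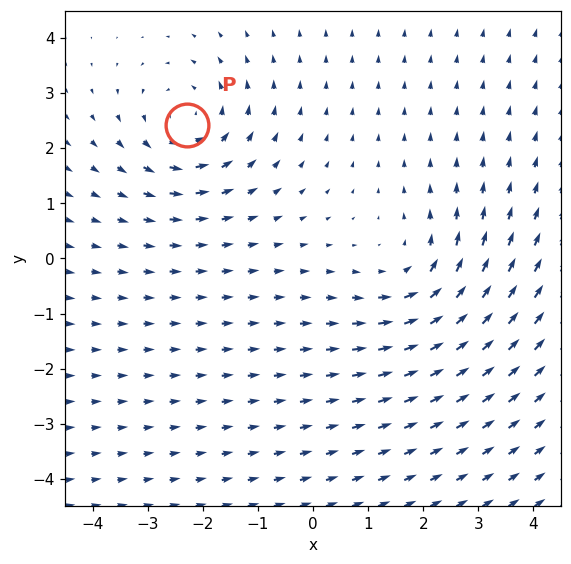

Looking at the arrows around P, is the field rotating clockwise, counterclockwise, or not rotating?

Near P at (-2.3, 2.4) the arrows circulate counterclockwise. The curl (z-component) there is about +3; positive curl means counterclockwise rotation.

counterclockwise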